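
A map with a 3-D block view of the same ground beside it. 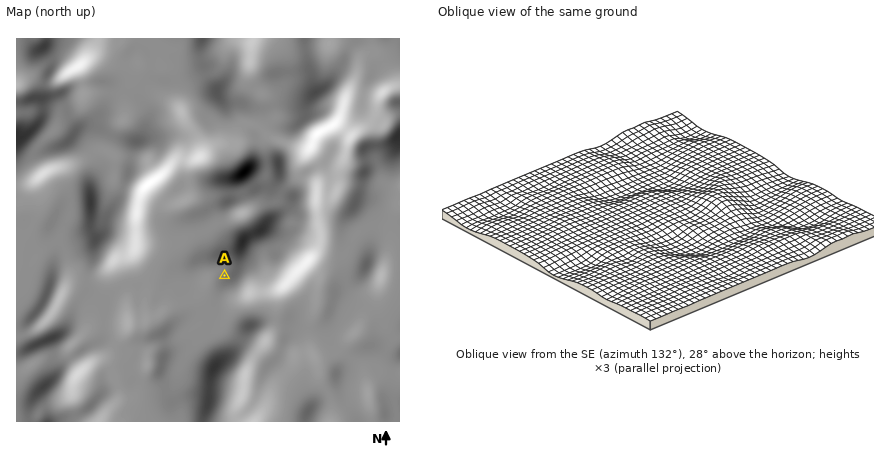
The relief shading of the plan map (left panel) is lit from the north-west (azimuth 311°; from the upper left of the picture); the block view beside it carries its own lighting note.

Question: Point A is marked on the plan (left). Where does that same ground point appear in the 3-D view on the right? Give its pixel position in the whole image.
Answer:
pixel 645 235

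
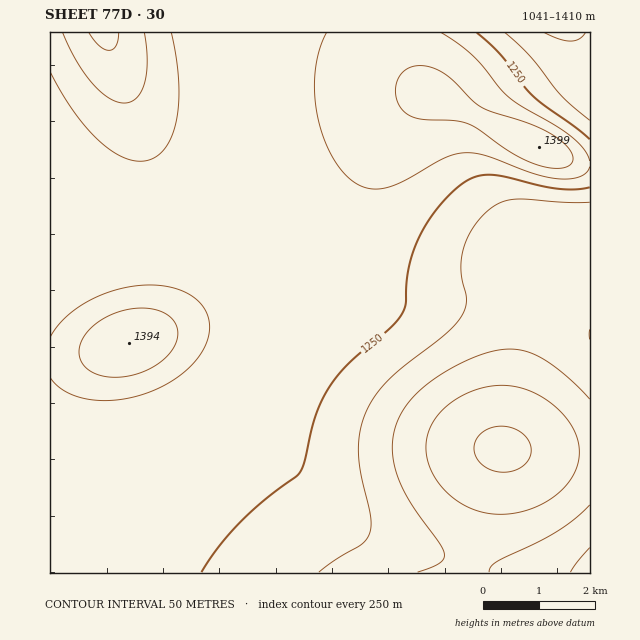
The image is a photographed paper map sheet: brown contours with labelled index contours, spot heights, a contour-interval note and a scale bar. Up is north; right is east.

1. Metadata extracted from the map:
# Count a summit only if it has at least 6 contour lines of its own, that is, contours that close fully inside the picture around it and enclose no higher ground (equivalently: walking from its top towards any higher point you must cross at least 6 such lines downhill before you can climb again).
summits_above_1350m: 0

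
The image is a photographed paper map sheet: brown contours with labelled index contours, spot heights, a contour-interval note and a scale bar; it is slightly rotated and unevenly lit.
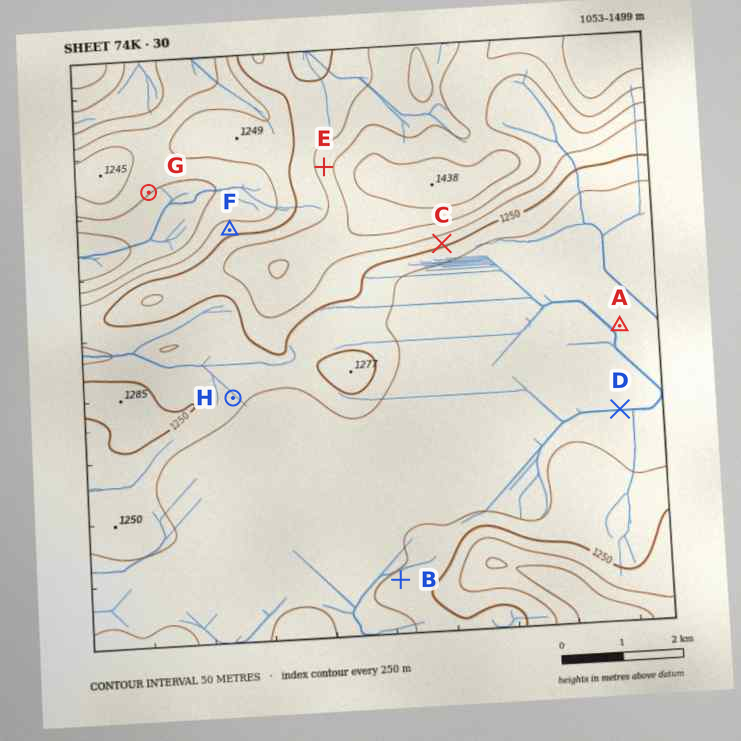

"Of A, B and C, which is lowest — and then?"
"A B C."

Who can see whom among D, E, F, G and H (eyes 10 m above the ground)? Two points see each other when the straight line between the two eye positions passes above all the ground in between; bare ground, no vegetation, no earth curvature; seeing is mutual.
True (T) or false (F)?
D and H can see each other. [F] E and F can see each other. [T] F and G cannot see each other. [F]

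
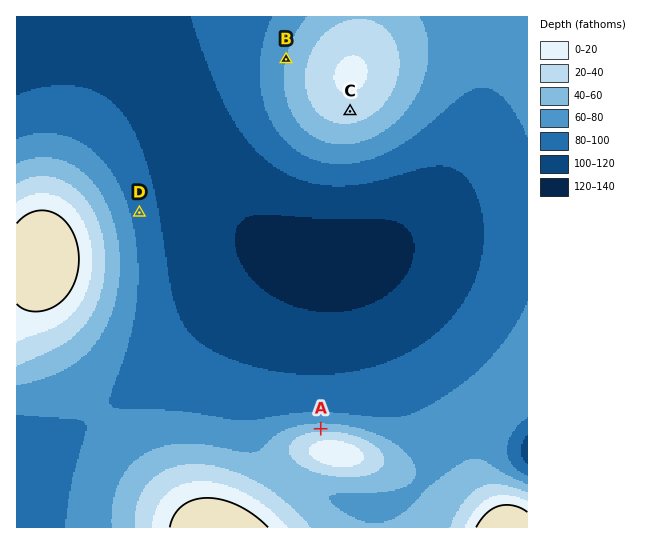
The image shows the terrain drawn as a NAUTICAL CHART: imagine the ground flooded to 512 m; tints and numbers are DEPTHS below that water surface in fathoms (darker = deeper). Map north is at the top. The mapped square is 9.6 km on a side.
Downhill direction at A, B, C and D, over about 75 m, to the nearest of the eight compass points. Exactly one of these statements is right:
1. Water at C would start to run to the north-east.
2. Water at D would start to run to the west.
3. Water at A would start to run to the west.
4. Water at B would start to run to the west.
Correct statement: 4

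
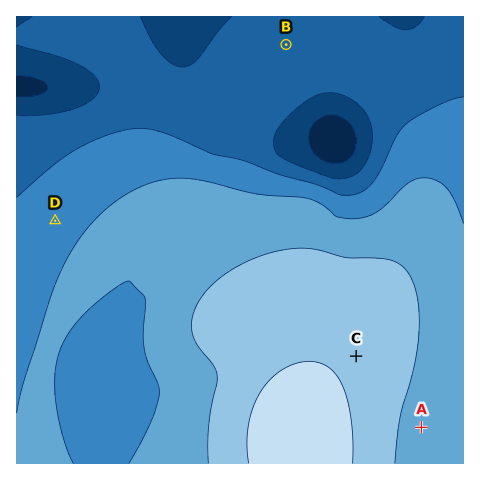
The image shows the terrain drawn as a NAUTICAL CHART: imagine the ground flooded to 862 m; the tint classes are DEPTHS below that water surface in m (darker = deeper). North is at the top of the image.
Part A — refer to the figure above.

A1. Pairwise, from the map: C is above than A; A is above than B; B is below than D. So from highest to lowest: C A D B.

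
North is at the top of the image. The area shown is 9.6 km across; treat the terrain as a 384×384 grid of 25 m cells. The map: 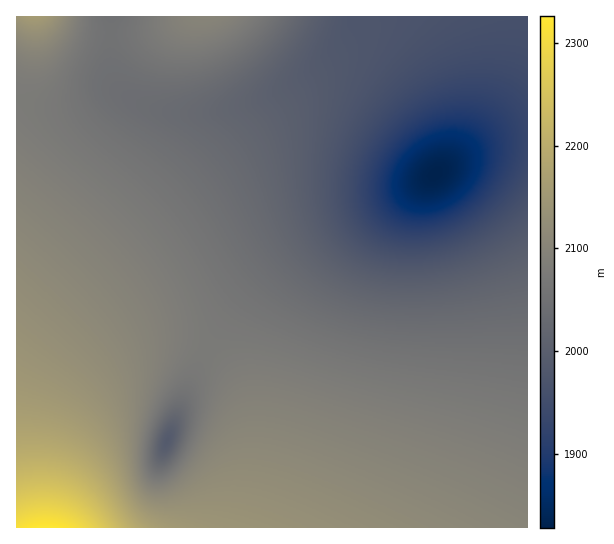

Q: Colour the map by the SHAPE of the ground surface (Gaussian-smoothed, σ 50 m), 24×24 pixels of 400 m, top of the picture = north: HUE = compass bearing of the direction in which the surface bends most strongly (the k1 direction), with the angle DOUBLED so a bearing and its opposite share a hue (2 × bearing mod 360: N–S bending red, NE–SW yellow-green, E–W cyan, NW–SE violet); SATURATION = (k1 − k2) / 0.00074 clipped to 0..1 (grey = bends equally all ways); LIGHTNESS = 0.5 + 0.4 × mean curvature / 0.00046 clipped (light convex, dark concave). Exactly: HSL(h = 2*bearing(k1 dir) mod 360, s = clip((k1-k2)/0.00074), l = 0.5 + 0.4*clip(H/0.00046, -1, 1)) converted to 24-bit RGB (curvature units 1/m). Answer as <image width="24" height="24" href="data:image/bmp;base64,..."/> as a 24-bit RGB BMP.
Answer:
<image width="24" height="24" href="data:image/bmp;base64,Qk32BgAAAAAAADYAAAAoAAAAGAAAABgAAAABABgAAAAAAMAGAAATCwAAEwsAAAAAAAAAAAAAiph4mpx5nJN4mYh2i4J3YWuIdFOam2WWjXSGhXuCgn6AgX+AgICAgICAgH+AgH+AgH+AgH+AgH+AgH+AgH+AgH+AgH+AgH+AhZVzlph0mY5zmoRwmIpvVpF/MDGhsl2dmHOAiHt/g35/gX+AgICAgICAgH+AgH+AgH+AgH+AgH+AgH+AgH+AgH+AgH+AgH+AgpFwkZNxlYpwmIBuo4hrgLVOAEJx1EGmrnFyjnx7hX9+goB/gICAgICAgH+AgH+AgH+AgH+AgH+AgH+AgH+AgH+AgH+AgH+AgIxxjY9xkIZwlH5vo4Bsz6pgADMzbw+Uyoxvl4R5h4F+goB/gYCAgICAgH+Af3+Af3+AgH+AgH+AgH+AgH+AgH+AgH+AgH+Af4hziYpzi4Ryjn1ymnpvx4Fpsxp6AC8zz8NknpB3iYR9g4J/gYGAgICAf3+Bf3+Bf3+Bf3+BgH+BgH+BgH+BgH+BgH+AgH+Af4V2hYZ2h4J2in11kXl0rHJvz1KZAUeCUrxGnZ51iol9g4N/gYGAgICBf4CBf3+Bf3+Bf3+BgH+BgH+BgH+BgH+BgH+BgH+Bf4N5g4R5hIF5hn55int4l3Z5q2uSPEWnS6GIgZZzh4p8g4R/gIGAf4GBf4CBf3+Cf3+Cf3+CgH+CgH+CgH+CgX+BgX+BgX+Bf4J8goJ8goB8g398hn17i3p9lHaJcmaXX4qTco54gIh7gIR+f4J/f4KBfoGCfoCCfn+Dfn6Df36DgH6DgX6CgX6CgX+CgX+BgIF+gYF9gYB9gn99g359hn1/iXuEf3aLb36KdImCe4Z7foR9foN/foKCfoKDfYCDfX+EfX2Ef32EgH6EgX6Egn6Dgn6Dgn6CgIB/gIB/gYB/gYB/gn9/g35/hX6CgXyFd32Gd4aEeoV+fIR+fYN/fYOBfYSEfIKFfH+FfH2GfnyGgX2Ggn2Fg32FhH6Eg36DgIB/gIB/gIB/gYB/gX9/gn9/gn+BgX6CfH6DeoODe4R/fIR9fIR+e4WAe4WEeoSGeoGHen2IfHqJgXuJhHyIhnyHhn2GhX2DgIB/gIB/gIB/gIB/gYB/gX9/gX+AgX+Bfn+BfYKBfIN/e4R9e4V8eoZ+eIeBd4iHdoWKdn6MeHeNgHiNhnmMiXuLiXyHh32EgICAgICAgICAgICAgICAgX9/gX+AgYCAf4CAfoGAfYJ+fIR8e4V6eId5dol7c4uBcYyLcIOOcXWQfnSRinaRj3iPjHqIiXuEgICAgICAgICAgICAgICAgICAgYCAgYCAgICAgIF/f4J+f4R8f4Z6fIh4dop0b4x0aY19Z46OaHiPdm2SjnGUlHSOkHeGjHqCgICAgICAgICAgICAgICAgICAgYCAgX+AgYB/gYB/goJ+goR9g4Z7g4h4gItzdY1sY41lW4hwW4KCZWeCi2uMlG+Ek3N+j3d7gICAgICAgICAgICAgICAgICAgYCAgX+AgX+AgYB/goB+hIJ9hoR8iYd5jIx0iY9teoxjXIJWS3JXU2phc2Zkimxpk3NukXl0gIB/gIB/f4B/f4CAf4CBgH+BgX+BgX+BgX+Agn+Ag39/hH9+hoB8iYF6jYJ2kINxj4RpgoJgWGxRRWJLUWtNeYFdjolnkIdwgH9+gIF+foF+foGAf4CBf3+BgH+BgX+Cgn+Bgn+Bg36AhH5+hn19iXx7jHt4kXd1k3BvjWpteGdvWG1qTXReVoJVdIxihY9sgX58goN7fYN7fIJ/fYGCfn+BgX1+gn58gn18gn6Bg36BhH6Ahn1/iHx+i3p9j3d+k3SAlXCHjmyQaWeHXn+FXYl2Y41qco1shX12hYd2eYd2eIR9f3d1gnVuhXpqhoJogoZne4VoeoRvg4N5hX2Bh3yBinuBjXmDkHeHlHWPjnKVem6Ta3aQaYuOa42Ab4x3i31uiZBudItwenpzfm90hW5uiHZtiYBtiYlsf4hpdIdnbIVlcINuhXt/iHyDinuEjHqIj3iOi3eRgHWRc3SQcoGOcouMdIqCl4JljZ5nbodrbnd9em+BiHKAjHR3jXx2jIV1hopzeolvbYdrZ4ZraoNyhXqDiHyEiXuHi3uLh3qMgnmMeniMd32Ld4SJeIiHqJFgkKtkZJN0YHqLaWaMh3KPknqMkn6GkICAjIiAg4p8dYl2boh3aIZ4aoR8hHqFh3yFh3yHhXyIgnuIfnuIe3yIe4CHe4OGvKxnjbtpWaaJT3iYWmCWfG6XkXyZmoGZmISTlIaNjYeHgYmFd4mEboiEaIaEbYKEhX2DhX2EhH2Fgn2GgH2FfX2FfX+FfIGE"/>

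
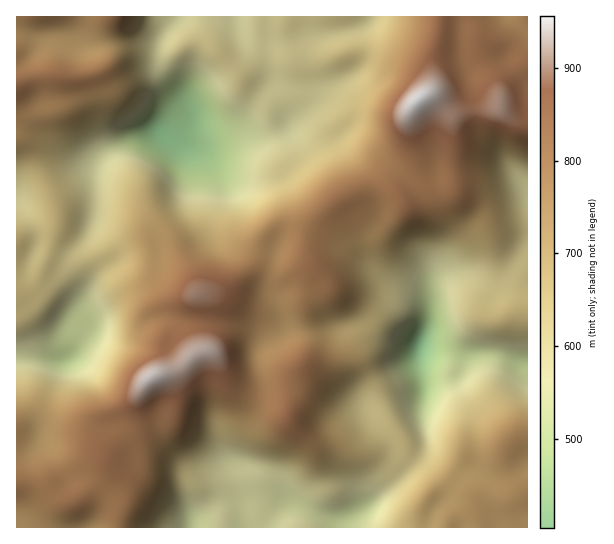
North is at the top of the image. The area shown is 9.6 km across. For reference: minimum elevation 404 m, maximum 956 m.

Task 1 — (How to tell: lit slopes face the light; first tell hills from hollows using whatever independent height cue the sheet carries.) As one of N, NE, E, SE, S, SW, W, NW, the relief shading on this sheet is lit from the NW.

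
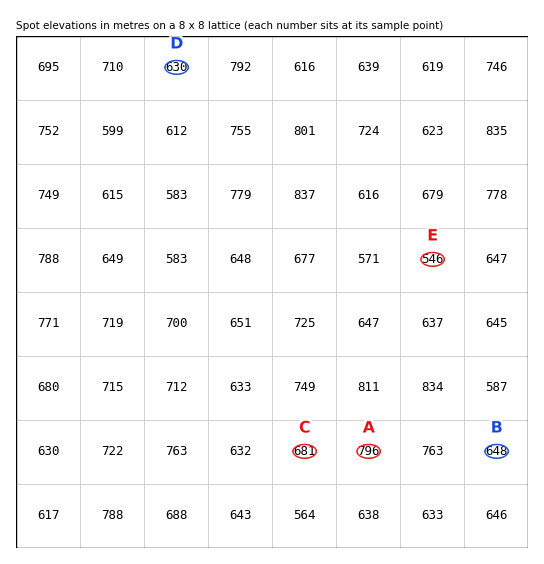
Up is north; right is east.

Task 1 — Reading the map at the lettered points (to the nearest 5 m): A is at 795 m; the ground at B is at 650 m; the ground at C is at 680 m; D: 630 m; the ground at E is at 545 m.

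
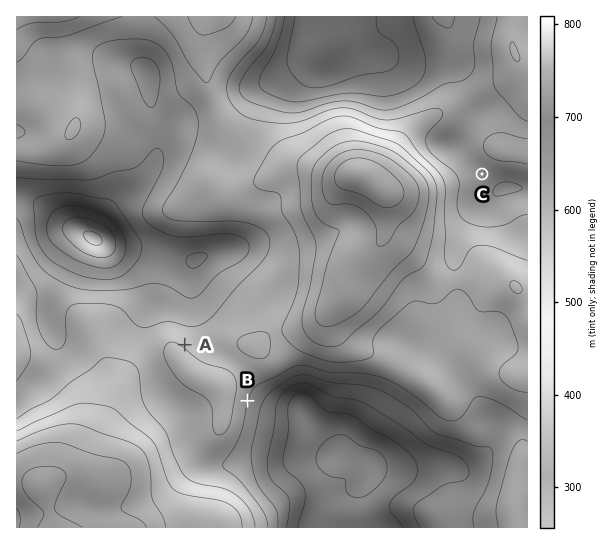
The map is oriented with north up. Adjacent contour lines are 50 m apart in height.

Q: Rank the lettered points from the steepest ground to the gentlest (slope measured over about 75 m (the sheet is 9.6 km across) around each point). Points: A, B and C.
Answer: B A C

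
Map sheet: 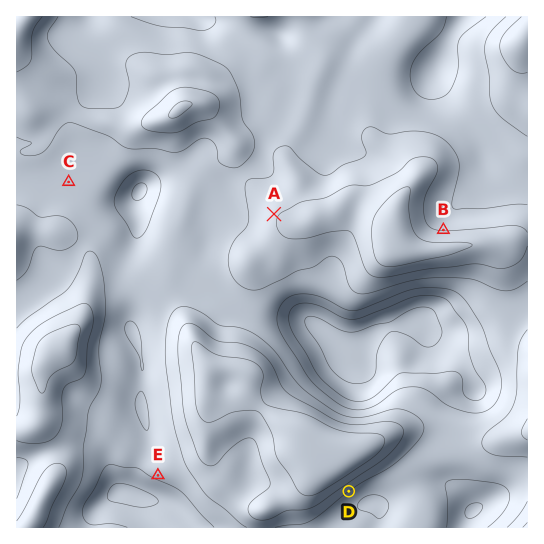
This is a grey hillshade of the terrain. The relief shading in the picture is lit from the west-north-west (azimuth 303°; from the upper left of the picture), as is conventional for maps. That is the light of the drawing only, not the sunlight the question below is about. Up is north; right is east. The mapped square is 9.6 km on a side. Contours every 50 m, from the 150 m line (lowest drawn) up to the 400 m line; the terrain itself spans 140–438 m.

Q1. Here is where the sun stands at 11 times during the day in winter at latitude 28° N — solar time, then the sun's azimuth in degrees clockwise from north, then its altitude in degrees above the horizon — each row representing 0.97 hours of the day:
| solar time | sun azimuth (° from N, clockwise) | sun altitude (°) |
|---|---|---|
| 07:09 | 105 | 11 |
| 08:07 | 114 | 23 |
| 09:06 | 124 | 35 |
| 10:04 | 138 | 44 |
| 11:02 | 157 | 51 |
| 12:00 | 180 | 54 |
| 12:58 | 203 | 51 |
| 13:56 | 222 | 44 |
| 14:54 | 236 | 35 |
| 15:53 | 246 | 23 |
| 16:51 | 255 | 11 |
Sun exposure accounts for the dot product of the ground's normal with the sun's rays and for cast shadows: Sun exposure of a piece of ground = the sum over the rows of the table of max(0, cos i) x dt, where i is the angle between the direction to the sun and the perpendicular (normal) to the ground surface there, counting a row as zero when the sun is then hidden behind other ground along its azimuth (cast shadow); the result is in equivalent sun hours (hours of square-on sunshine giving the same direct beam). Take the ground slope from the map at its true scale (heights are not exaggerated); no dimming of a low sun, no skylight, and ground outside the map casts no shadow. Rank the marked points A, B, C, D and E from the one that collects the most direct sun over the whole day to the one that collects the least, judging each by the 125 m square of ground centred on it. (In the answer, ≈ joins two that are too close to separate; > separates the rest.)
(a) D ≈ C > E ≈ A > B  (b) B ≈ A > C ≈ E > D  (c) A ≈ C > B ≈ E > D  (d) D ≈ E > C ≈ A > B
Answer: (d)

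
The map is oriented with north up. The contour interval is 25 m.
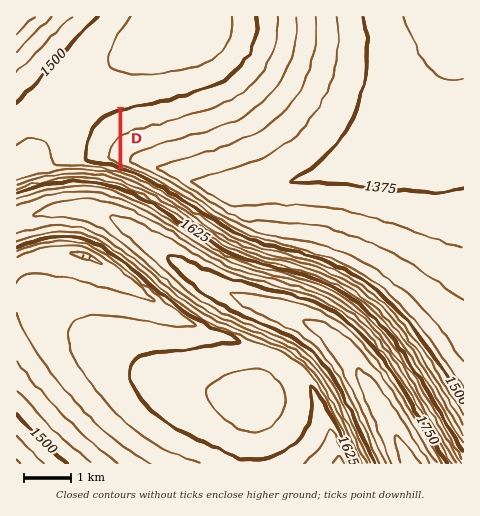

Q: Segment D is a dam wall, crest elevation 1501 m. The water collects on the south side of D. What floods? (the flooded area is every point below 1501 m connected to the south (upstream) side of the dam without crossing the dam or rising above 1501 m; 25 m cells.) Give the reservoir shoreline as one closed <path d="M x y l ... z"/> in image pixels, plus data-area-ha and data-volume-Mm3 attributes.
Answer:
<path d="M118 109l-15 6-10 10-5 9-3 13-1 14 21 3 11 4 3-1-1-58z" data-area-ha="69" data-volume-Mm3="8.71"/>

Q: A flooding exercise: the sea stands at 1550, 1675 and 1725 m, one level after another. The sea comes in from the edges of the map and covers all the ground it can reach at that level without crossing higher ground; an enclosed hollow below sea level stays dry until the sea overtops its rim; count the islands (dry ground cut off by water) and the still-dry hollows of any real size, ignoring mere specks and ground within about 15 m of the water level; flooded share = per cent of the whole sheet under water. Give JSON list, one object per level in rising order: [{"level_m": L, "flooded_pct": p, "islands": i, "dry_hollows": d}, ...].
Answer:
[{"level_m": 1550, "flooded_pct": 54, "islands": 0, "dry_hollows": 0}, {"level_m": 1675, "flooded_pct": 85, "islands": 0, "dry_hollows": 0}, {"level_m": 1725, "flooded_pct": 91, "islands": 0, "dry_hollows": 0}]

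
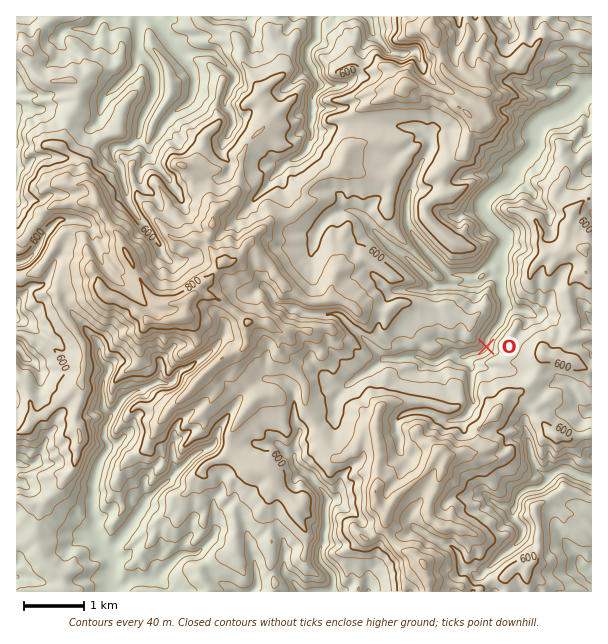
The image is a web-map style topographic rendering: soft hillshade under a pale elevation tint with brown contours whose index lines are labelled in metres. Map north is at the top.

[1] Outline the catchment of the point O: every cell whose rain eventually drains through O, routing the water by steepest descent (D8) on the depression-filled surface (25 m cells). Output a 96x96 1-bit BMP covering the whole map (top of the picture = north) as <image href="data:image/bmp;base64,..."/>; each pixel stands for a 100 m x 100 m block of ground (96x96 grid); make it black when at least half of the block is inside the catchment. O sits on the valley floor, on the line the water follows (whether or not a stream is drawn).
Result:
<image width="96" height="96" href="data:image/bmp;base64,Qk2+BAAAAAAAAD4AAAAoAAAAYAAAAGAAAAABAAEAAAAAAIAEAAATCwAAEwsAAAIAAAAAAAAA////AAAAAAAAAAAAAAAAAAAAAAAAAAAAAAAAAAAAAAAAAAAAAAAAAAAAAAAAAAAAAAAAAAAAAAAAAAAAAAAAAAAAAAAAAAAAAAAAAAAAAAAAAAAAAAAAAAAAAAAAAAAAAAAAAAAAAAAAAAAAAAAAAAAAAAAAAAAAAAAAAAAAAAAAAAAAAAAAAAAAAAAAAAAAAAAAAAAAAAAAAAAAAAAAAAAAAAAAAAAAAAAABAAAAAAAAAAAAAAADgAAAAAAAAAAAAAADgAAAAAAAAAAAAAADwAAAAAAAAAAAAAAD4AAAAAAAAAAAAAAD+AAAAAAAAAAAAAAD/AAAAAAAAAAAAAAD/gAAAAAAAAAAAAAD/gAAAAAAAAAAAAGB/wAAAAAAAAAAAAPD//4AAAAAAAAAAAfj//4AAAAAAAAAAAfj//4AAAAAAAAAAA/z//4AAAAAAAAAAA////4AAAAAAAAAAA////+AAAAAAAAAAB/////AAAAAAAAAAD/////AAAAAAAAAAD/////gAAAAAAAAAD/////wAAAAAAAAAD/////8AAAAAAAAAD//////AAAAAAAAAD//////gAAAAAAAAH//////gAAAAAAAAP//////gAAAAAAAAf/////8AAAAAAAAA//////4AAAAAAAAA//////wAAAAAAAAA/////4AAAAAAAAAA/////wAAAAAAAAAA/////wAAAAAAAAAD/////wAAAAAAAAA//////gAAAAAAAAB/////+AAAAAAAAAH///AfgAAAAAAAAAP/+cAAAAAAAAAAAB//4AAAAAAAAAAAAD//wAAAAAAAAAAAAB//AAAAAAAAAAAAAAf/AAAAAAAAAAAAAAf+AAAAAAAAAAAAAAP8AAAAAAAAAAAAAAB4AAAAAAAAAAAAAAAwAAAAAAAAAAAAAAAwAAAAAAAAAAAAAAAAAAAAAAAAAAAAAAAAAAAAAAAAAAAAAAAAAAAAAAAAAAAAAAAAAAAAAAAAAAAAAAAAAAAAAAAAAAAAAAAAAAAAAAAAAAAAAAAAAAAAAAAAAAAAAAAAAAAAAAAAAAAAAAAAAAAAAAAAAAAAAAAAAAAAAAAAAAAAAAAAAAAAAAAAAAAAAAAAAAAAAAAAAAAAAAAAAAAAAAAAAAAAAAAAAAAAAAAAAAAAAAAAAAAAAAAAAAAAAAAAAAAAAAAAAAAAAAAAAAAAAAAAAAAAAAAAAAAAAAAAAAAAAAAAAAAAAAAAAAAAAAAAAAAAAAAAAAAAAAAAAAAAAAAAAAAAAAAAAAAAAAAAAAAAAAAAAAAAAAAAAAAAAAAAAAAAAAAAAAAAAAAAAAAAAAAAAAAAAAAAAAAAAAAAAAAAAAAAAAAAAAAAAAAAAAAAAAAAAAAAAAAAAAAAAAAAAAAAAAAAAAAAAAAAAAAAAAAAAAAAAAAAAAAAAAAAAAAAAAAAAAAAAAAAAAAAAAAAAAAAAAAAAAAAAAAAAAAAAAAAAAAAAAAAAAAAAAAAAAAAAAAAAAAAAAAAAAAAAAAAAAAAAAAAAAAAAAAAAAAAA="/>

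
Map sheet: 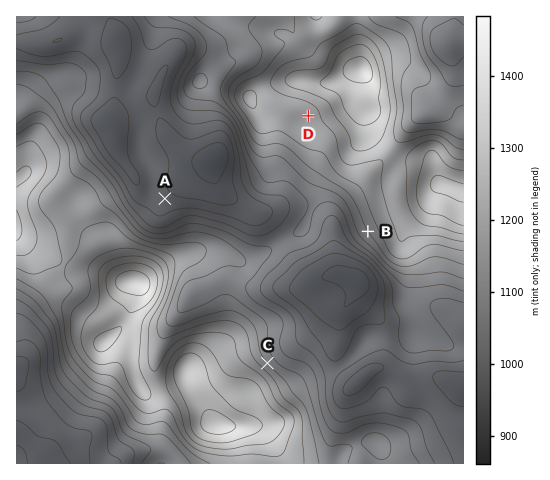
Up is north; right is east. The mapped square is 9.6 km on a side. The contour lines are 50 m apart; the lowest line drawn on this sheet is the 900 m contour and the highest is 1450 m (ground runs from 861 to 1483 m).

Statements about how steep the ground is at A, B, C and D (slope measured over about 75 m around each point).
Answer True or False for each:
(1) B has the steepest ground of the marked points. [False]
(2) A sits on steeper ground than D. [True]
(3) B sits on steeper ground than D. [True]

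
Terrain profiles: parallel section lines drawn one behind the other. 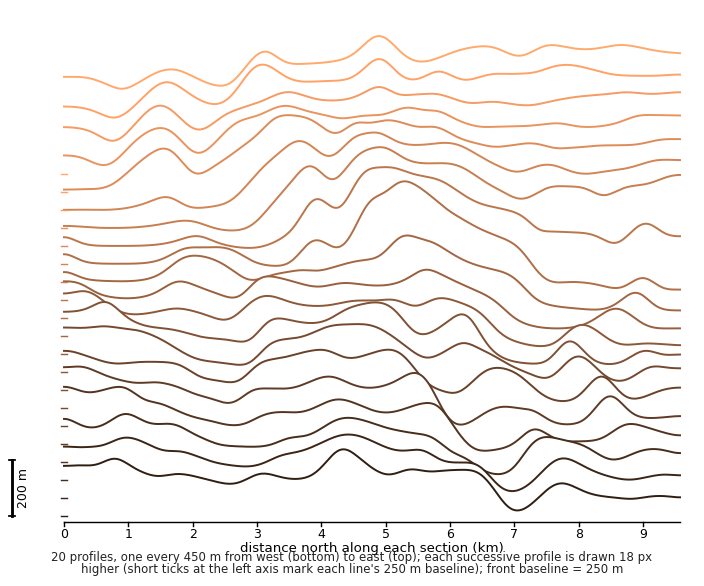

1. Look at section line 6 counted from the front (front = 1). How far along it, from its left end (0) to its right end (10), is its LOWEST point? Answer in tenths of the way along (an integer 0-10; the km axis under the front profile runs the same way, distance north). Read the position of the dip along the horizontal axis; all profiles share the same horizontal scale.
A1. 8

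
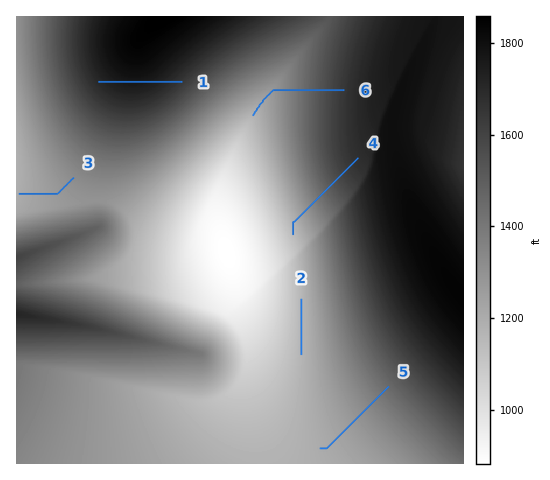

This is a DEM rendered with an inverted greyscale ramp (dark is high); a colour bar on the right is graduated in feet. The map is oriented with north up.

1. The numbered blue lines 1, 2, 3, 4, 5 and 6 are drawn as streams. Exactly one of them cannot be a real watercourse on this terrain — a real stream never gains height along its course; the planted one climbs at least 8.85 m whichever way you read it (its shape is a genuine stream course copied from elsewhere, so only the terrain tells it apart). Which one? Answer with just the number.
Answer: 1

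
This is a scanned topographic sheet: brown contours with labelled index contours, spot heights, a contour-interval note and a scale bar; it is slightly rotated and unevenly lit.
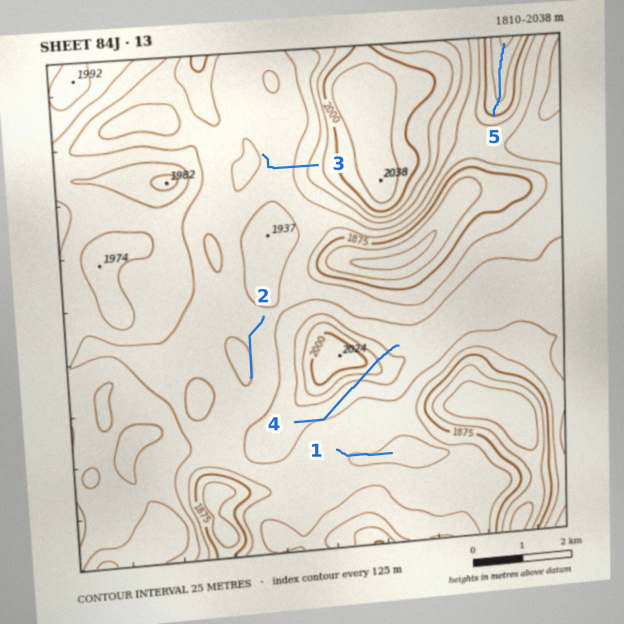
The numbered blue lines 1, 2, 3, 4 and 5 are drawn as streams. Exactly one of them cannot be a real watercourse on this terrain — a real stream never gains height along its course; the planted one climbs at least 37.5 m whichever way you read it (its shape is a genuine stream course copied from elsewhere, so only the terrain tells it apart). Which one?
4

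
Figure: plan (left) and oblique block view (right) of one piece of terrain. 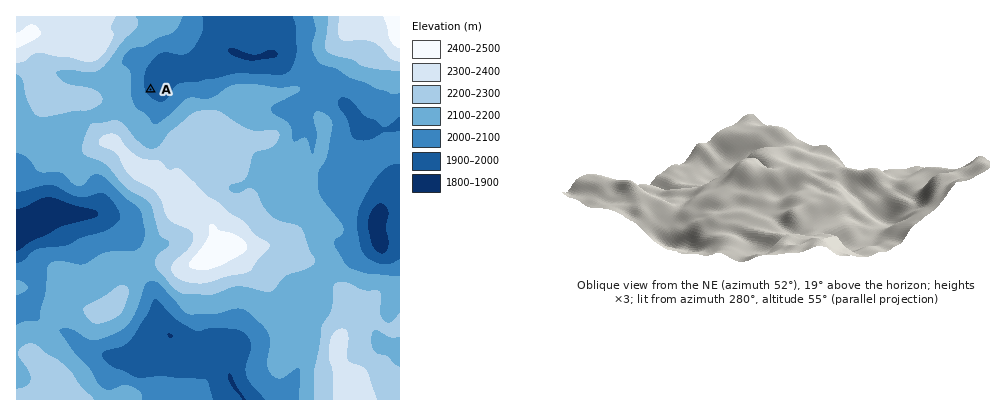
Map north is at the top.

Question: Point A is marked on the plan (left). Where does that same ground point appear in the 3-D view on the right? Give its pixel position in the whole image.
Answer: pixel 884 218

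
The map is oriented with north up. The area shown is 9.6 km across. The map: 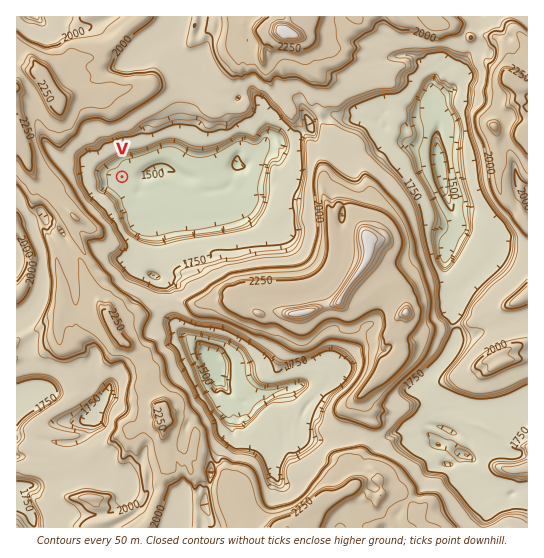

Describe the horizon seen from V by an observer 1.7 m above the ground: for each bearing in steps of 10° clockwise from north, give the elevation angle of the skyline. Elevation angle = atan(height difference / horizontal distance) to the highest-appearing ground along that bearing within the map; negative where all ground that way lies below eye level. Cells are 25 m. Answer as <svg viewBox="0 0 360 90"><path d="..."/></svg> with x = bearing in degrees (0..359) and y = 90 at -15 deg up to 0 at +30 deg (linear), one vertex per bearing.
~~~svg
<svg viewBox="0 0 360 90"><path d="M0 13l10 3 10 8 10 5 10 6 10-1 10 8 10 5 10 1 10-5 10-4 10-1 10 0 10-5 10-1 10 5 10 5 10-4 10-7 10-10 10-11 10-7 10-1 10-1 10 0 10 2 10 2 10 4 10 6 10 2 10-1 10-3 10 1 10 0 10-2 10-3"/></svg>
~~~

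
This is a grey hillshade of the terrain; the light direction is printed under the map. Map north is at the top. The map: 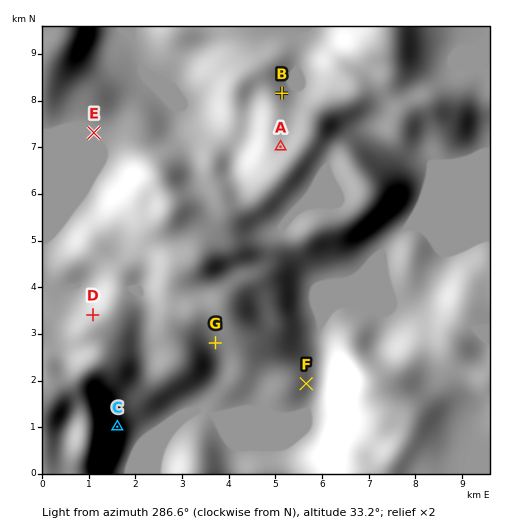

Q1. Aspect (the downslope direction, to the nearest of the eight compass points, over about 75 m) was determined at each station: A NW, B NE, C E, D NW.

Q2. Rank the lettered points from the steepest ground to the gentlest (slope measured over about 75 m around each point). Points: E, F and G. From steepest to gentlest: G F E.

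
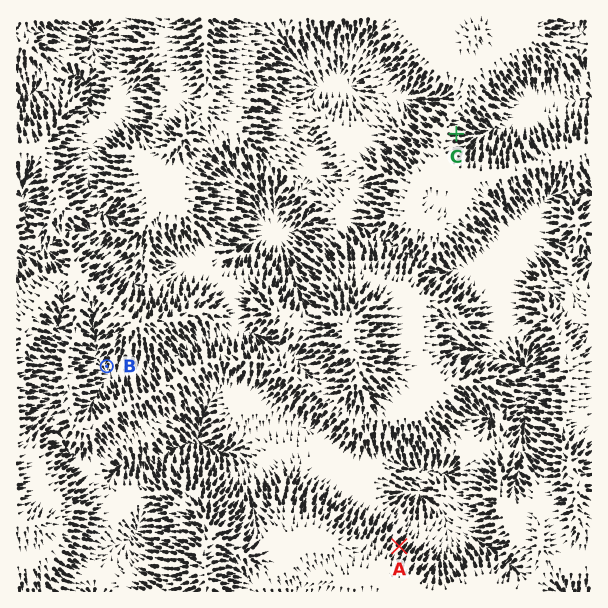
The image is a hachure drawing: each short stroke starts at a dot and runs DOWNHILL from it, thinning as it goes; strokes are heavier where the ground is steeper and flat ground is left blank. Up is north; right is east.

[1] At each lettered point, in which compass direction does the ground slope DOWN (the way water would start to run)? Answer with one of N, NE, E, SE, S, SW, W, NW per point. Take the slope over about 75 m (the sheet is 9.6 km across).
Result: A NE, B S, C E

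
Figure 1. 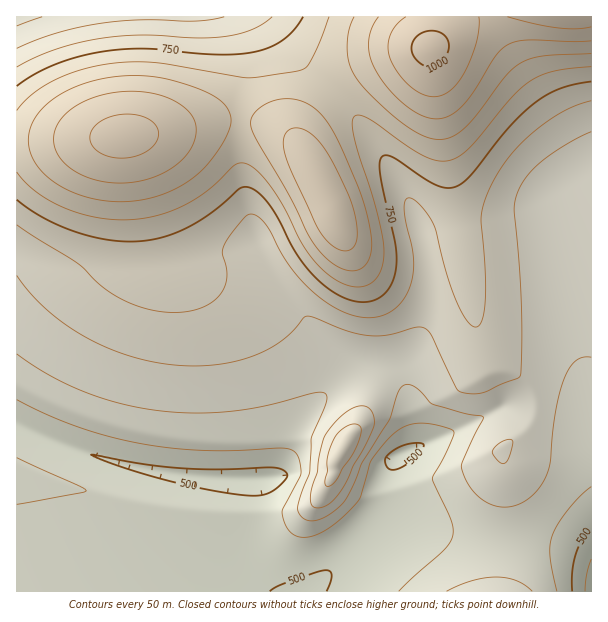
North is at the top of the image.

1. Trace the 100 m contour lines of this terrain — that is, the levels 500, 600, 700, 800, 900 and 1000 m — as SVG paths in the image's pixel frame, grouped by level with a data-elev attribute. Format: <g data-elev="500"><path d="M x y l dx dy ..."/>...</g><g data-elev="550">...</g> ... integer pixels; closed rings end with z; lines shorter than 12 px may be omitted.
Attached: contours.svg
<g data-elev="500"><path d="M270 591l13-7 43-14 4 2 2 3-2 7-3 9"/><path d="M572 591l0-19 3-17 7-15 9-14"/><path d="M245 495l-38-5-42-10-44-13-30-12 46 8 33 4 45 2 57-2 9 2 6 4 0 3-2 4-15 12-10 3z"/><path d="M392 470l-5-3-2-6 1-3 4-5 17-9 10-1 7 1-3 6-11 12-11 6z"/></g><g data-elev="600"><path d="M532 591l-7-6-9-4-19-4-24 3-26 11"/><path d="M17 354l31 21 35 16 36 12 39 8 36 2 37-2 36-6 47-12 11 0 2 5-1 6-15 34-1 35-8 19-4 15 0 5 4 5 4 3 6 1 8-2 9-4 10-8 7-7 8-17 8-21 28-43 9-29 3-4 5-2 4 1 6 4 15 15 32 9 19 4-21 47 0 4 3 11 11 15 15 10 16 3 17-5 14-13 10-18 2-10 6-51 4-20 6-15 4-8 6-7 8-3 7 0"/><path d="M42 17l-25 9"/></g><g data-elev="700"><path d="M327 486l5-1 4-5 19-30 6-18 0-4-3-3-5-1-8 3-7 6-4 7-7 19 0 12-2 11z"/><path d="M17 225l60 38 24 22 19 13 29 11 15 3 15 0 12-1 12-4 10-5 7-8 5-9 2-9-1-9-4-13 2-8 7-12 14-17 4-3 5 0 6 4 6 6 23 42 13 15 12 12 15 11 15 8 15 5 13 1 12-3 12-7 9-11 5-12 3-13 0-15-8-38-1-12 2-7 4-2 10 7 13 17 3 9 11 45 9 25 12 21 5 4 4 1 3-3 3-7 2-21 0-29-4-51 3-15 8-18 18-28 24-24 29-20 13-6 15-4"/><path d="M272 17l-10 7-11 6-27 7-27 1-60-3-24 2-24 3-39 11-33 16"/></g><g data-elev="800"><path d="M17 172l9 11 10 9 27 15 32 10 33 3 27-4 27-10 27-16 25-25 6-2 6 1 12 8 14 16 13 21 18 36 15 20 12 11 12 7 11 4 10-1 9-4 8-9 3-12 1-13-8-41-22-69-2-15 2-7 6-1 9 4 39 28 17 9 13 5 11 0 10-5 11-8 40-49 20-18 11-6 13-4 37-4"/><path d="M329 17l-17 41-5 8-7 4-52 8-92-15-24-1-24 2-30 7-25 10-21 14-15 15"/></g><g data-elev="900"><path d="M343 251l5 0 5-3 4-11-1-19-8-24-16-34-14-19-13-11-8-2-6 1-6 5-2 9 2 12 6 15 29 61 12 14z"/><path d="M104 182l19 1 20-3 18-6 16-10 12-12 6-14 1-13-6-12-11-9-12-7-15-4-18-2-18 1-18 4-16 6-13 9-9 9-5 11-1 10 2 11 8 10 11 9 14 7z"/><path d="M378 17l-6 12-3 13 1 15 6 14 12 18 16 15 15 10 15 5 13-2 14-10 13-16 22-35 5-7 8-5 9-3 10-1 44 2 19-1"/></g><g data-elev="1000"><path d="M426 66l6 1 6-2 5-5 5-7 1-8-2-6-3-4-6-3-7-1-8 1-6 4-4 6-1 8 1 6 6 6z"/></g>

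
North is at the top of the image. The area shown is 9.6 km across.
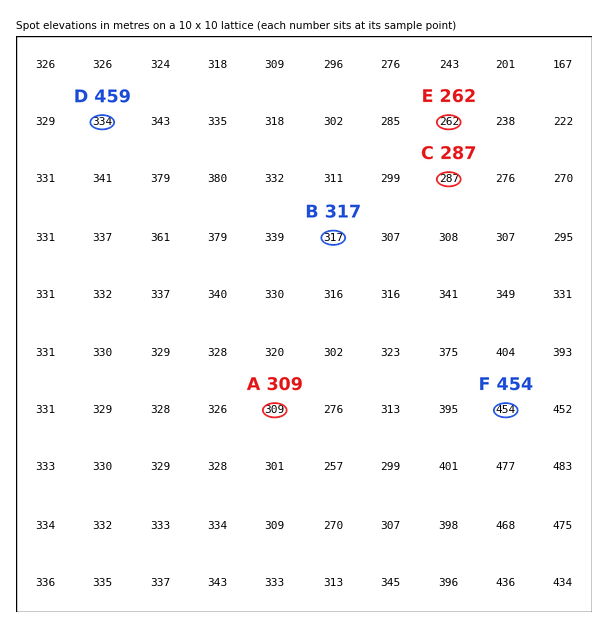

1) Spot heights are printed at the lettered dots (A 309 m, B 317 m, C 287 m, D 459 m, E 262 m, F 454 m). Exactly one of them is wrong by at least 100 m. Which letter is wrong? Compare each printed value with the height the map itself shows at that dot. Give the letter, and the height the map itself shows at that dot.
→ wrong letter D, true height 334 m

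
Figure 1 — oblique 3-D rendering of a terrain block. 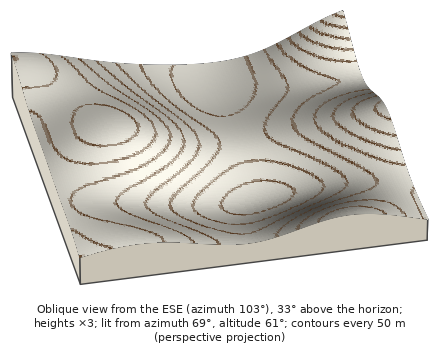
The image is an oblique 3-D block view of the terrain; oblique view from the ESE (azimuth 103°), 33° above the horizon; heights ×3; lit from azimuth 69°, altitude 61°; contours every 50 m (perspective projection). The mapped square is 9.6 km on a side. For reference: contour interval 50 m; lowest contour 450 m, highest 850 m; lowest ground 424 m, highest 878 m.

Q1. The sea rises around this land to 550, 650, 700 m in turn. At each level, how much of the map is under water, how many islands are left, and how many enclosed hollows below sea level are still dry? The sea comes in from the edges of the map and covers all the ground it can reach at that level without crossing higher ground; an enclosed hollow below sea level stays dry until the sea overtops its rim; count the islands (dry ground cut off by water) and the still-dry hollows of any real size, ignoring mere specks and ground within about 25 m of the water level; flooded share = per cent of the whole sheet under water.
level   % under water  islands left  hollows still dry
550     30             0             0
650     59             0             0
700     72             0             0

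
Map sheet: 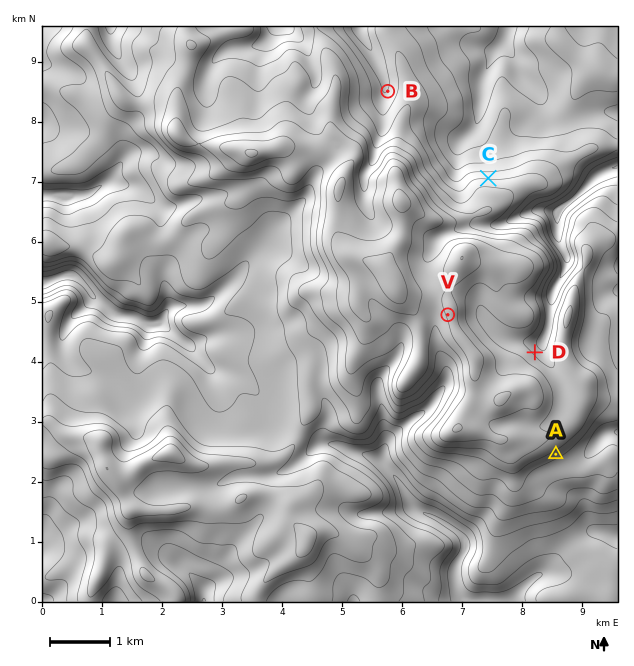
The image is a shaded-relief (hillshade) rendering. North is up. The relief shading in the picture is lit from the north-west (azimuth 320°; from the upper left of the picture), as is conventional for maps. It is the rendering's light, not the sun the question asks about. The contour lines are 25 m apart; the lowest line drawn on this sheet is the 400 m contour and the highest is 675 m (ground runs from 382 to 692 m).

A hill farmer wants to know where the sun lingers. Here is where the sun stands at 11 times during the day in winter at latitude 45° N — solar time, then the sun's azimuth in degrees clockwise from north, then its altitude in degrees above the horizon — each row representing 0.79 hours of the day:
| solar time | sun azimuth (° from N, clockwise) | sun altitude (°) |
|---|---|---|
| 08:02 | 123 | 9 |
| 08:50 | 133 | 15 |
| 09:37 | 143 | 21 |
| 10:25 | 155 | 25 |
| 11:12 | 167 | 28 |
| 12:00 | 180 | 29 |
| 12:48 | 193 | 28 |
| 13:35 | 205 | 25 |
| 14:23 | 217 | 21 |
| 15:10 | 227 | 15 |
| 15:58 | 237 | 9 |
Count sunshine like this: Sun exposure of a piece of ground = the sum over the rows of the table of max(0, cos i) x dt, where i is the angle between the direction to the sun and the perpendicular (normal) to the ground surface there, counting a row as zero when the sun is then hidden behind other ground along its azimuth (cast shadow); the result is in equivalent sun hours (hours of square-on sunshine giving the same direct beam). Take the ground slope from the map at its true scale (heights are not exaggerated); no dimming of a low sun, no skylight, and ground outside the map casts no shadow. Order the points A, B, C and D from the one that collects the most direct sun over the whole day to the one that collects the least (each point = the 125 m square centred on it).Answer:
A > B > D > C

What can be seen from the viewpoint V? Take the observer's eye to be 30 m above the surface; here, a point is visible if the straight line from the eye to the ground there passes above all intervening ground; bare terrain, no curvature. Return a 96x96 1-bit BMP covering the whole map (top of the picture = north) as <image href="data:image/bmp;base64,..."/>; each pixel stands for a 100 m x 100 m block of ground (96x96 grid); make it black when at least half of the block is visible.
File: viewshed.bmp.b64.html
<image width="96" height="96" href="data:image/bmp;base64,Qk2+BAAAAAAAAD4AAAAoAAAAYAAAAGAAAAABAAEAAAAAAIAEAAATCwAAEwsAAAIAAAAAAAAA////AAAAAAAAAAOAAA4A8AAAAAAAAAcAAA4AcAAAAAAAAA8AAAwAcAAAAAAAAD4AAAAAcAAAAAAAAHAAAAAA8AAAAAAAAOAAAAAB8AAAAAAAAMAAAAAB+AAAAAAAAAAAAAYH+AAAAAAAAAAAAA4P8AAAAAAAAAAAAg4f8AAAAAAAAAAADx5/8AAAAAAAAAAADx//8AAAAAAAAAAAEH//4AAAAAAAAAAAMHx/4AAAAAAAAAAAcPgAwAAAAAAAA//4cPgAAAAAAAAAA//+cfgAQAAAAAAAA/////wDwAAAAAAAAAP///wBgAAAAAAAAAB///4AAAAAAAAAAAAf//4AAAAAAAAAEAAfP/4AAAAAAAAAOAD///4AAAAAAAAAPAH///4AAAAAAAAAPAf///wAAAAAAAAAfAf///AAAAAAAAAAPA////AAAAAAAAAAfg//wGAAB8AYAAAf/g/4AAAAA/jgAAB//g/gAAAAA//AAAD//g/AAAAAAf/AAAD//g/AAAAIAP/AAAB//4+AAAAMAH+gAEB//48AAAAMAH+4AOB//84AAAAMAD88AOB//wwAAAAMAD8PgeD/8AAAAAAcCD8Hw+D/AAAAAAAeDH8H5+BgAAAAAAAeD+cH/8AAAAAAAAAfB+MP/wAAAAAAAAAPg+OP/wAAAAAAAAAPw+P/3gAAAAAAAAAHw+f/jgAAAAAAAAAH4///jgAAAAAAAAAD4///hgAAAAAAAAAD4///gwAAAAAAAAAD4///gwAAAAAAAAAH//3/gwAAAAAAAAAHn/3/gwAAAAAAAAAOH///AQAAAAAAAAAAH//+AYAAAAAAAAAAH///AYAAAAAAAAAAH///gYAAAAAAAAAAP///gIAAAAAAAAAAP///gEAAAAAAAAAAP///gAAAAAAAAAAAP4//AAAAAAAAAAAAP4YAAAAAAAAAAAAAP4AAAAAAAAAAAAAAH4AAAAAAAAAAAAAAD4AAAAAAAAAAAAAAD4AAAAAAAAAAAAAAD8AAAAAAAAAAAAAAH+AAAAAAAAAAAAAAP4AAAAAAAAAAAAAAPgAAAAAAAAAAAAAAHgAAAAAAAAAAAAAAAAAAAAAAAAAAAAAAAAAAAAAAAAAAAAAAAAAAAAAAAAAAAAAAAAAAAAAAAAAAAAAAAAAAAAAAAAAAAAAAAAAAAAAAAAAAAAAAAAAAAAAAAAAAAAAAAAAAAAAAAAAAAAAAAAAAAAAAAAAAAAAAAAAAAAAAAAAAAAAAAAAAAAAAAAAAAAAAAAAAAAAAAAAAAAAAAAAAAAAAAAAAAAAAAAAAAAAAAAAAAAAAAAAAAAAAAAAAAAAAAAAAAAAAAAAAAAAAAAAAAAAAAAAAAAAAAAAAAAAAAAAAAAAAAAAAAAAAAAAAAAAAAAAAAAAAAAAAAAAAAAAAAAAAAAAAAAAAAAAAAAAAAAAAAAAAAAAAAAAAAAAAAAAAAAAAAAAAAAAAAAAAAAAAAAAAAAAAAAAAAAAAAAAAAAAAAAAAAAAAAAAAAAAAAAAAAAAAAAAAAAAAAAAAAAAAAAA="/>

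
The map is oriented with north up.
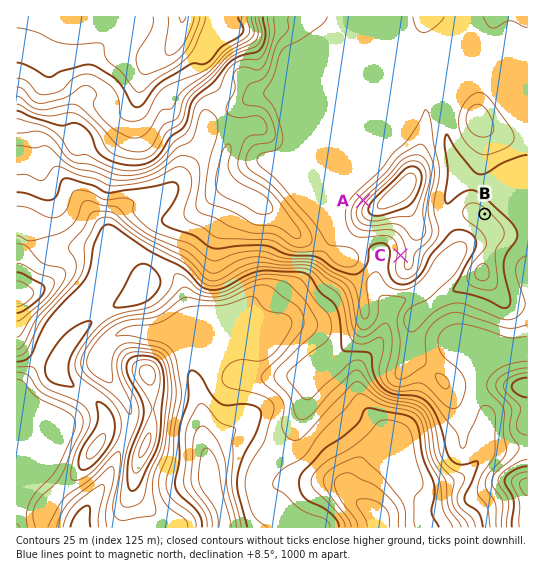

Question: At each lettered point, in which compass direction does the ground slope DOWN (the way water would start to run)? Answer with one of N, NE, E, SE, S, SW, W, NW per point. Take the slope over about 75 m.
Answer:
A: NW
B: NE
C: W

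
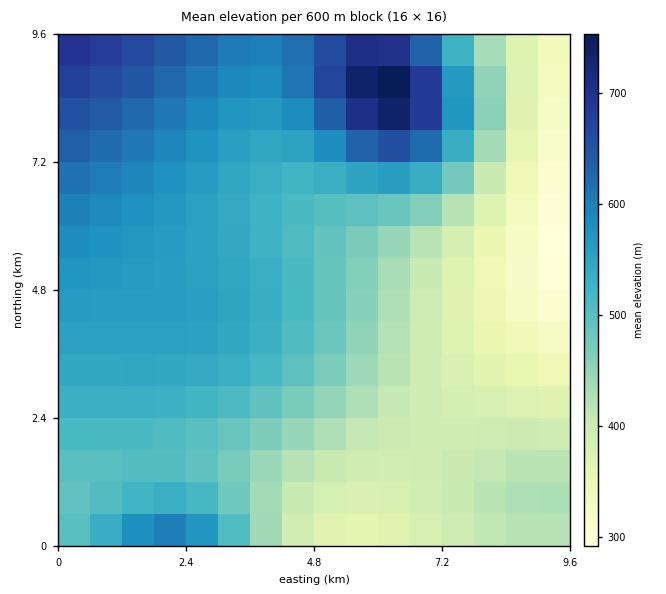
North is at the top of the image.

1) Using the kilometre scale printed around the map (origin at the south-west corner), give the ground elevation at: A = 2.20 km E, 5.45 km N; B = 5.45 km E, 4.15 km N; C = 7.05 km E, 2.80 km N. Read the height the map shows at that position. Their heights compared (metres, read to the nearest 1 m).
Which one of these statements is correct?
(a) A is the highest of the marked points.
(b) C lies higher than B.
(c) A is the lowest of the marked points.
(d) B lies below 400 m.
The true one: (a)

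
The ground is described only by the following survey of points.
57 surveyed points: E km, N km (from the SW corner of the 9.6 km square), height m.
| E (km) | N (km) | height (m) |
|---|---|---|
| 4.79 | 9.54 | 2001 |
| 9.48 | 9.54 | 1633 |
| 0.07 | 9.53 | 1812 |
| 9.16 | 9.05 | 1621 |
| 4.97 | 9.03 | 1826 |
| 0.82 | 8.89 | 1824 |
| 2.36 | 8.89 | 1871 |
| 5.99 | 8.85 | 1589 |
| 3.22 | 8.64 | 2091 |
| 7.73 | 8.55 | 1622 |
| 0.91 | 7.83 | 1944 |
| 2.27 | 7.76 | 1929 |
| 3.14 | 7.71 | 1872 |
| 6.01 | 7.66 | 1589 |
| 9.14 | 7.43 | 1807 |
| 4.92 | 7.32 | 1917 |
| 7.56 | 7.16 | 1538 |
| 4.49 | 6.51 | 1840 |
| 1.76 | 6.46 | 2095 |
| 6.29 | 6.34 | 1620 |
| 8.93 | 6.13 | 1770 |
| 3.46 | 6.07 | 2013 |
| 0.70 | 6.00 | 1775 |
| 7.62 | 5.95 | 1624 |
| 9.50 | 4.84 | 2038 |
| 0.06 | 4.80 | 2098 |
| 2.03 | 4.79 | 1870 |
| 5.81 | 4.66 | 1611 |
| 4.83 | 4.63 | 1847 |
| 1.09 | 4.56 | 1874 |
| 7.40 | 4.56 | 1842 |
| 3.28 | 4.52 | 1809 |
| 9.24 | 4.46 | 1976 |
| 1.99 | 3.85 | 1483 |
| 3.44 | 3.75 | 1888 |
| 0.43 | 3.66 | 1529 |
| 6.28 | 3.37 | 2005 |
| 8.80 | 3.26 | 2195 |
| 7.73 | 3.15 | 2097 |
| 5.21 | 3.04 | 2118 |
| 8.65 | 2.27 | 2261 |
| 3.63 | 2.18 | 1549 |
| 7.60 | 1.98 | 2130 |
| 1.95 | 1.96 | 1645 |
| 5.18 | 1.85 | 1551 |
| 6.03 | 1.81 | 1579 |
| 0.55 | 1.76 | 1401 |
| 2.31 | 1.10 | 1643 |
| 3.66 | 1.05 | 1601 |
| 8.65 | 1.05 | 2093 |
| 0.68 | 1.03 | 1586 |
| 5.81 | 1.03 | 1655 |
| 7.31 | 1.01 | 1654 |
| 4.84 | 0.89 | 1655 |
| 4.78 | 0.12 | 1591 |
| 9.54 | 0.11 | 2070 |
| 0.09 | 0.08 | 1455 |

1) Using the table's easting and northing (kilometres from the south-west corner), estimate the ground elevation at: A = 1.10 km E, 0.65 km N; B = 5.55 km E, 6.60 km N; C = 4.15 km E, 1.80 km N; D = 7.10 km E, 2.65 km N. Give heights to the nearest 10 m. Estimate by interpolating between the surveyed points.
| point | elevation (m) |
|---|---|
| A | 1540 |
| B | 1680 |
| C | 1630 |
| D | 2130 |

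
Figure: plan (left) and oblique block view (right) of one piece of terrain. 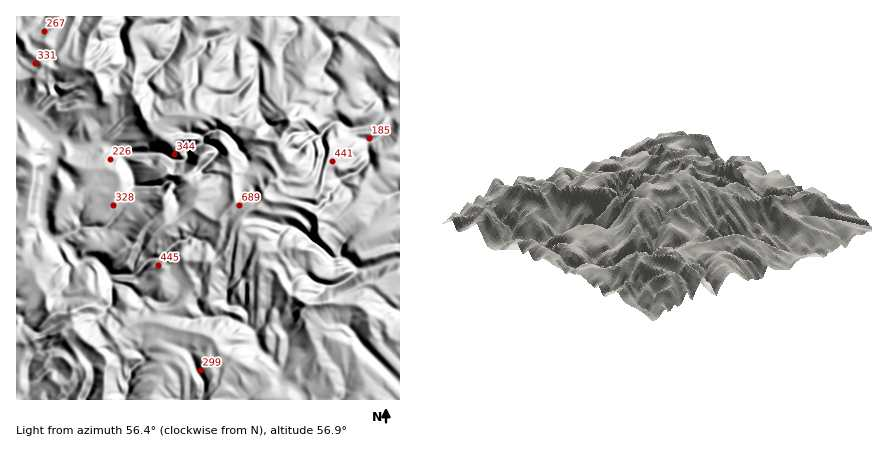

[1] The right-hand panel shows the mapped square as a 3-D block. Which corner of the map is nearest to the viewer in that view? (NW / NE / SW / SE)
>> SW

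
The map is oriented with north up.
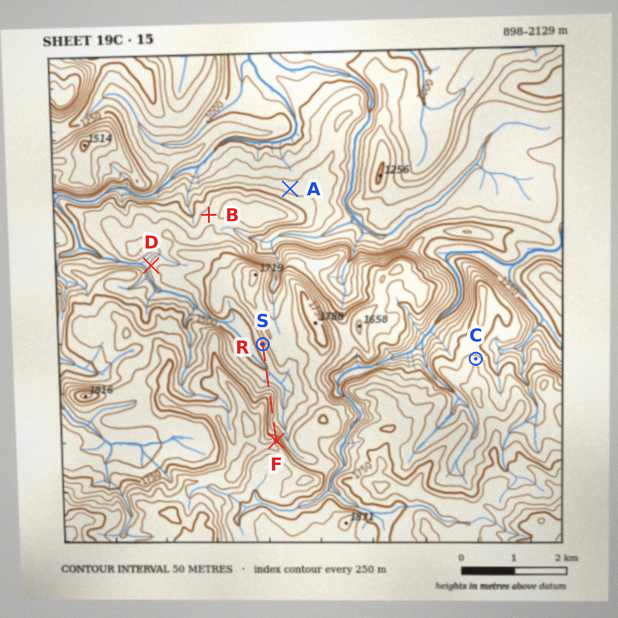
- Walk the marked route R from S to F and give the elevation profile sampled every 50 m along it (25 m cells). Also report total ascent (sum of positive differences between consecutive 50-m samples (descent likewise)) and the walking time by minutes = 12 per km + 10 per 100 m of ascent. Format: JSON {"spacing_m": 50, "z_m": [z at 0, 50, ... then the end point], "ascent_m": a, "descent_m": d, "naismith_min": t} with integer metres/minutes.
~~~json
{"spacing_m": 50, "z_m": [1540, 1531, 1523, 1517, 1513, 1510, 1507, 1503, 1500, 1499, 1500, 1503, 1509, 1517, 1529, 1549, 1577, 1610, 1646, 1680, 1705, 1718, 1716, 1706, 1693, 1684, 1679, 1675, 1666, 1654, 1642, 1639, 1647, 1663, 1682, 1706, 1735, 1767, 1796, 1815], "ascent_m": 395, "descent_m": 120, "naismith_min": 63}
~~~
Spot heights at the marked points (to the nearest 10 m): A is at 1180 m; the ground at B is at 1320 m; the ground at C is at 1570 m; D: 1360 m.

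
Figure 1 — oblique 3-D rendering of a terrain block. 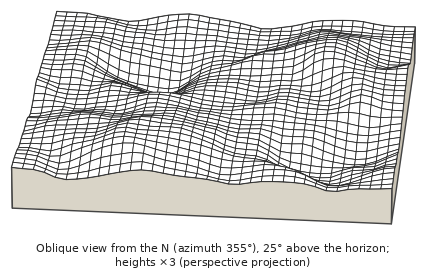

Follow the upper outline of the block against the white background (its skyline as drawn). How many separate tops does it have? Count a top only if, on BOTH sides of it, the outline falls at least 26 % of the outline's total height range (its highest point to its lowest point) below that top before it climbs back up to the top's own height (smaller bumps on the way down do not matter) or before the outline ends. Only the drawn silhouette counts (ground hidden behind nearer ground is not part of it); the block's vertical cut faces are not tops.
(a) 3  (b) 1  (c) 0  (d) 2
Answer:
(c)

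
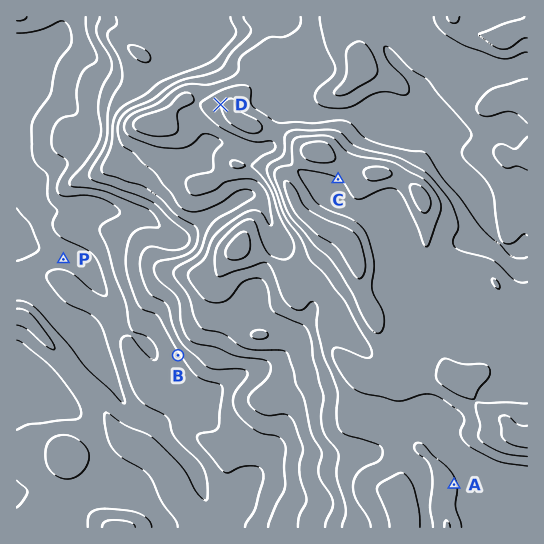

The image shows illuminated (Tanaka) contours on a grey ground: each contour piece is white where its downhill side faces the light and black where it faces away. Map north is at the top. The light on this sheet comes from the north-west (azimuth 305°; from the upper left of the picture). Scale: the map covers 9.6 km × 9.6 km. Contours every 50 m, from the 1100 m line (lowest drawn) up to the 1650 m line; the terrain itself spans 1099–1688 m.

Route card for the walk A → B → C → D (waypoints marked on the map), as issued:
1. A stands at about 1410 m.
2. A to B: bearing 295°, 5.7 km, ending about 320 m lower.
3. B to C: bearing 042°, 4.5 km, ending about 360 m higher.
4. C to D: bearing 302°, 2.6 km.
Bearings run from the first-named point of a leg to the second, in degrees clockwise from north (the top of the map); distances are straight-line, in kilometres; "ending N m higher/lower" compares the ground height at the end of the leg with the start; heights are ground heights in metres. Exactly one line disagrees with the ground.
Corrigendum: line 1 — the height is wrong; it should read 1560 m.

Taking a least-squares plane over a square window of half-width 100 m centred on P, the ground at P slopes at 5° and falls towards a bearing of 0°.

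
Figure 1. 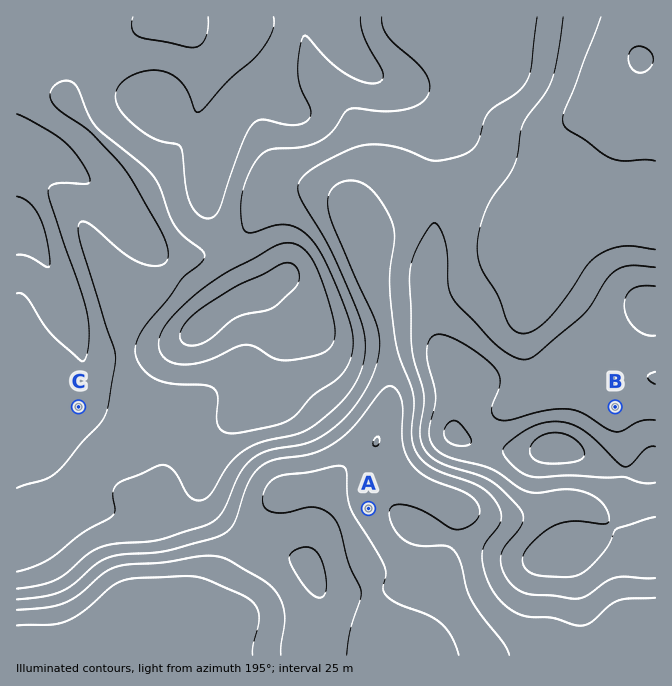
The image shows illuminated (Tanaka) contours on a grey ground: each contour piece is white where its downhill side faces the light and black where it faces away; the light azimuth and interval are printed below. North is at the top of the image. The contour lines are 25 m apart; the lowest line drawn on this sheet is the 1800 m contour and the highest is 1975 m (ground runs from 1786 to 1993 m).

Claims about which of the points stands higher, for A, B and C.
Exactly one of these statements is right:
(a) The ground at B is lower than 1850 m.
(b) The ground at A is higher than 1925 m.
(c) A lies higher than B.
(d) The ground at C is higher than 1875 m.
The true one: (d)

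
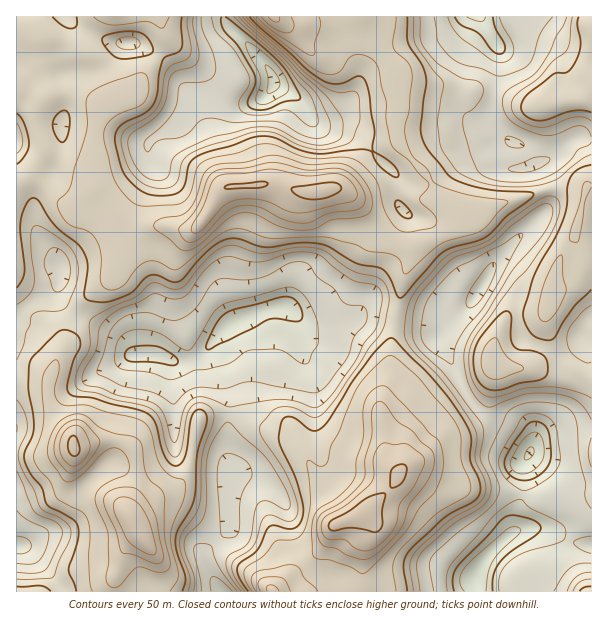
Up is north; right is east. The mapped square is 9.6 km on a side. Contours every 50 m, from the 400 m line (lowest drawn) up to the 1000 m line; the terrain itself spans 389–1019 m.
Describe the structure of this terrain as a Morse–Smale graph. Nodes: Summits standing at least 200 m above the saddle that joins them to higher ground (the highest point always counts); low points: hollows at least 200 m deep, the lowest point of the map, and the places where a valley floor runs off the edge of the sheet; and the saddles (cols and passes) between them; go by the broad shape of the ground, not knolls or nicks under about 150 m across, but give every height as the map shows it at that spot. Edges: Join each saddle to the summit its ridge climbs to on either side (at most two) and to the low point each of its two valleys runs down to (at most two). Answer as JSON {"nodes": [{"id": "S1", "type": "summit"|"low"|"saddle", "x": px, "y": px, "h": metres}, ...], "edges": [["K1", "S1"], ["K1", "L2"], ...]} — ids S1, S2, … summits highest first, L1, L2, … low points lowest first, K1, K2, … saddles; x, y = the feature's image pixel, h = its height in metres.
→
{"nodes": [
{"id": "S1", "type": "summit", "x": 363, "y": 513, "h": 1019},
{"id": "S2", "type": "summit", "x": 321, "y": 191, "h": 1014},
{"id": "S3", "type": "summit", "x": 74, "y": 447, "h": 1009},
{"id": "S4", "type": "summit", "x": 590, "y": 591, "h": 774},
{"id": "L1", "type": "low", "x": 273, "y": 83, "h": 389},
{"id": "L2", "type": "low", "x": 530, "y": 453, "h": 395},
{"id": "L3", "type": "low", "x": 477, "y": 17, "h": 433},
{"id": "L4", "type": "low", "x": 236, "y": 321, "h": 467},
{"id": "K1", "type": "saddle", "x": 443, "y": 233, "h": 810},
{"id": "K2", "type": "saddle", "x": 413, "y": 159, "h": 801},
{"id": "K3", "type": "saddle", "x": 45, "y": 186, "h": 784},
{"id": "K4", "type": "saddle", "x": 395, "y": 324, "h": 730},
{"id": "K5", "type": "saddle", "x": 548, "y": 189, "h": 725},
{"id": "K6", "type": "saddle", "x": 74, "y": 314, "h": 714},
{"id": "K7", "type": "saddle", "x": 230, "y": 414, "h": 655},
{"id": "K8", "type": "saddle", "x": 570, "y": 540, "h": 551}],
"edges": [["K1", "S2"], ["K1", "L1"], ["K1", "L2"], ["K2", "S2"], ["K2", "L1"], ["K2", "L3"], ["K3", "S2"], ["K3", "L1"], ["K3", "L4"], ["K4", "S1"], ["K4", "S2"], ["K4", "L2"], ["K4", "L4"], ["K5", "S1"], ["K5", "S2"], ["K5", "L2"], ["K5", "L3"], ["K6", "S2"], ["K6", "S3"], ["K6", "L4"], ["K7", "S1"], ["K7", "S3"], ["K7", "L4"], ["K8", "S1"], ["K8", "S4"], ["K8", "L2"]]}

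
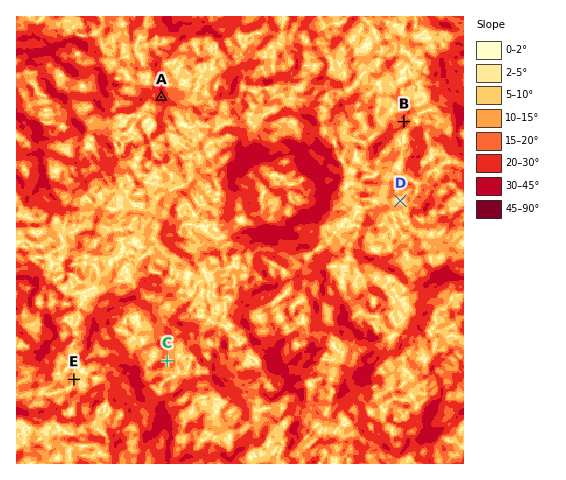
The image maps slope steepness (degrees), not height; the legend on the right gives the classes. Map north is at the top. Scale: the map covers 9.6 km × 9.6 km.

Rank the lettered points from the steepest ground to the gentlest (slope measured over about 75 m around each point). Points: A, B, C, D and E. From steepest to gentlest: A B C E D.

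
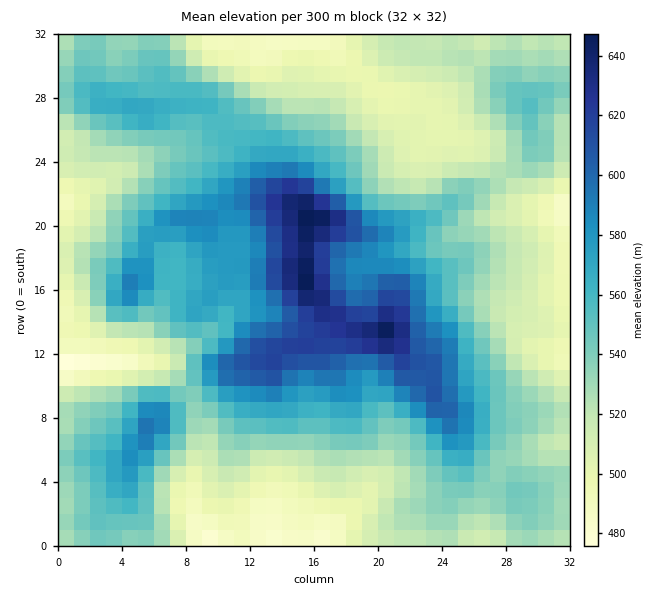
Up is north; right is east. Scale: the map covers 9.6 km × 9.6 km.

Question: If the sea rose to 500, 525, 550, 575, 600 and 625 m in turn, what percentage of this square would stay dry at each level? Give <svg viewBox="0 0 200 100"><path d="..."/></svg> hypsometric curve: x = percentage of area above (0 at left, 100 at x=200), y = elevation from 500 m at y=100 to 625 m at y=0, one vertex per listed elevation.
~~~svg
<svg viewBox="0 0 200 100"><path d="M179 100l-48-20-54-20-35-20-23-20-13-20"/></svg>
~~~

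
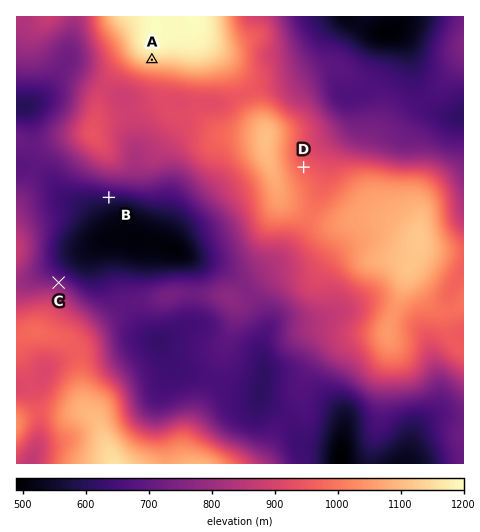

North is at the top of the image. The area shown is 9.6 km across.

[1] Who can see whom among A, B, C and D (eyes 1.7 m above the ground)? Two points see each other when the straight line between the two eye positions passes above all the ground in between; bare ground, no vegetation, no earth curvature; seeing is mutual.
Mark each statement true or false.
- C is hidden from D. true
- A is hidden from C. false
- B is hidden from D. true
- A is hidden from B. true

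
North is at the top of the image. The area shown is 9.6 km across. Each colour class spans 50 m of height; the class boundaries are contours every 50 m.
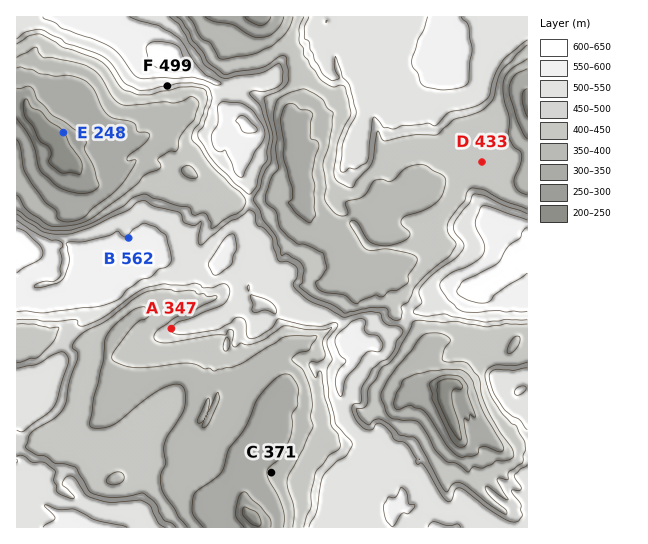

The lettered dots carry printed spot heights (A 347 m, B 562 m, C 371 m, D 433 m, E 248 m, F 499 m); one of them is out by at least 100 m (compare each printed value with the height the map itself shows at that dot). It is A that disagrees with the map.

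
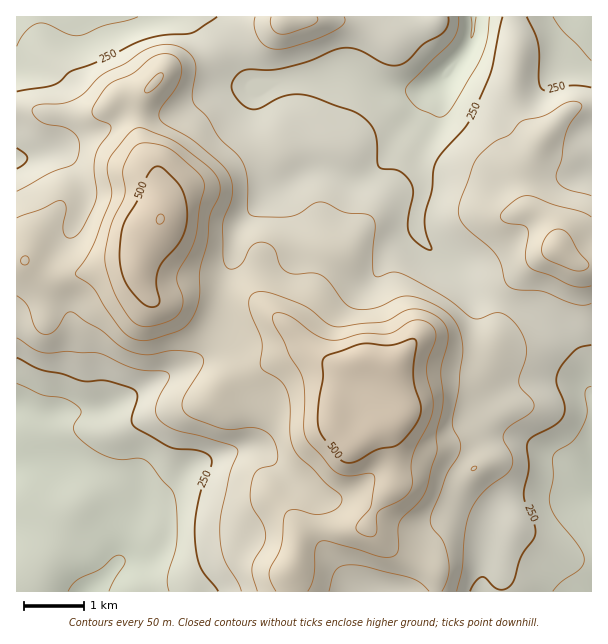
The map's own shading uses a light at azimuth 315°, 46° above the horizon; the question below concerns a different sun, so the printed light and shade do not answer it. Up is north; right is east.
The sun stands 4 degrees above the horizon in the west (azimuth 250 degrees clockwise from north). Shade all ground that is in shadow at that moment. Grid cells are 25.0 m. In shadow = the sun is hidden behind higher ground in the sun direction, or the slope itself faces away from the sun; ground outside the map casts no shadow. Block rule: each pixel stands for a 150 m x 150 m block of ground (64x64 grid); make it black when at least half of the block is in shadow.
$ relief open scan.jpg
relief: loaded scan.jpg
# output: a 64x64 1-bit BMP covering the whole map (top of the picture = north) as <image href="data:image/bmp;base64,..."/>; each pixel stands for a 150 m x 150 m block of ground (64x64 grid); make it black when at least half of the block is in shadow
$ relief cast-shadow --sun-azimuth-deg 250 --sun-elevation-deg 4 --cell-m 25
<image width="64" height="64" href="data:image/bmp;base64,Qk0+AgAAAAAAAD4AAAAoAAAAQAAAAEAAAAABAAEAAAAAAAACAAATCwAAEwsAAAIAAAAAAAAA////AAAAAAAGAAAA+AHgAAAAAAD8AfgAAAAAAPwB/gAAAAAA+AH/gAAAAADwOf/AAAAAAOB9/+4AAAAAAP/+fgAAAAAA//7/AAAAAAB//P8AAAAAAB/8/wAAAAAAH///AAAAAAAf//8AAAAAAB/j/wAAAAAAH/v/AAAAAAAf//8AAAAAAB///wAAAAAAH///AAAAAAAf//8AAAAAAB///wAAAAAAD///AAAAAAAP//8AAAAAAA///wAAAAAAH///AAAAAAAf//8AAAAAAB///wAAAAAAH///AAAAAAAf//8AAAAAcc///wAAAAD75///AAAQAf/H//8AADwD/4///wAAfgf/j///AAD/D//P//wAAf+P////+AAB/88////AAAP/8Af/4AAAAf/4A/+AADAAf/wD/gADOAB//AP4AAccAH/+AfgADwgAf/8B+AAHAAB//4D4AAcAAH//wPgADwAAf//gMAA/AAB///gAAH8AAD///gAAPwAAP///AAADAAB///+AAAAAAP///+AAAAAB////8AAcAAP////4AB8AA/////4ADwAD/////wAHAAH/////AAAAAf////8AwQAA/////wDjAAD////fAPMAAH/AAA8A+QAAf8AADwD+AAD/4AAHwP8AAP/gAAHg/wAA/8AAAeD/AAADAAAB8P8AAAAAOAHw/w=="/>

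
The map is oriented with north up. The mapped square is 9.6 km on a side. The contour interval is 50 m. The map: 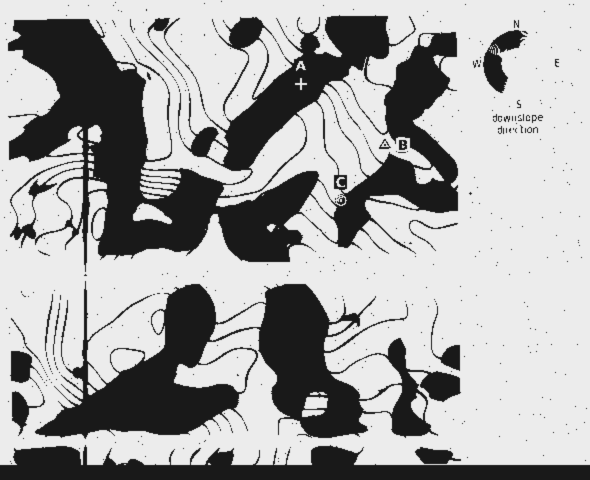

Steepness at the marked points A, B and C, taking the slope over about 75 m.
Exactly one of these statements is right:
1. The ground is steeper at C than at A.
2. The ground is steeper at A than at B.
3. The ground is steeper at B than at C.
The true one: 2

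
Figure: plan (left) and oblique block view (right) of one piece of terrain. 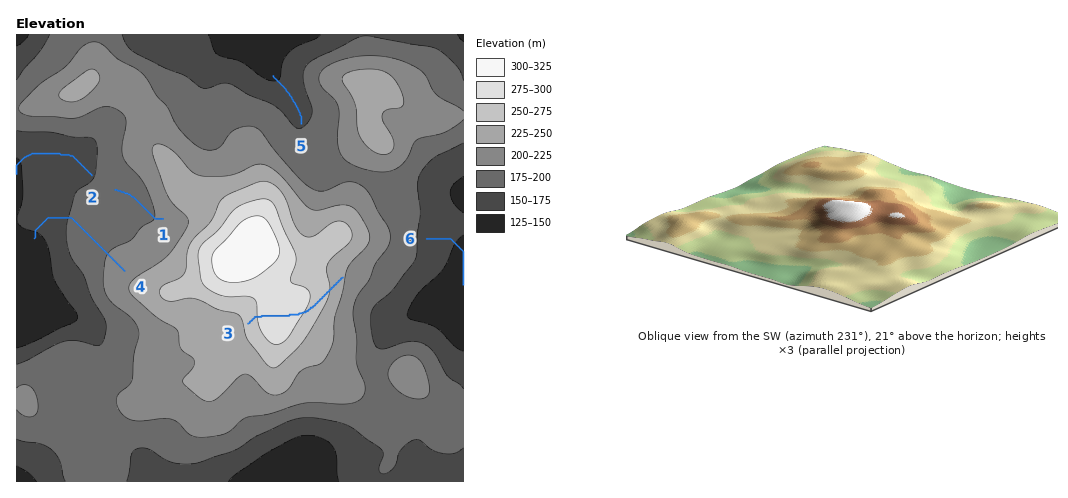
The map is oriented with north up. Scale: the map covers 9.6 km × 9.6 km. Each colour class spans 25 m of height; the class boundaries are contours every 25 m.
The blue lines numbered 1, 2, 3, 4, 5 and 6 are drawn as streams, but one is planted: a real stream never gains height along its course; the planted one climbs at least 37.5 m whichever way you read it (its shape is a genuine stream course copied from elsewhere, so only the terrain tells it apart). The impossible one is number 3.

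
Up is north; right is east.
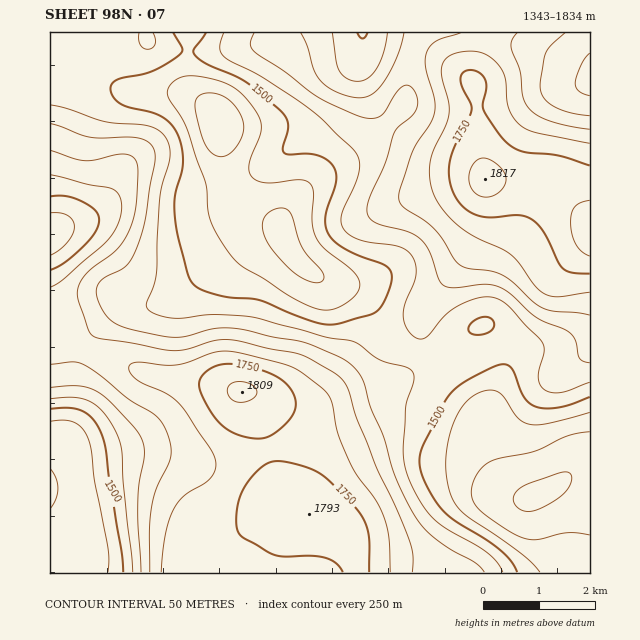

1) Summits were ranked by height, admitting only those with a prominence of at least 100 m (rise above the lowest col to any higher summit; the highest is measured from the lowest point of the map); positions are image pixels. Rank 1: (242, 392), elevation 1809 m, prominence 154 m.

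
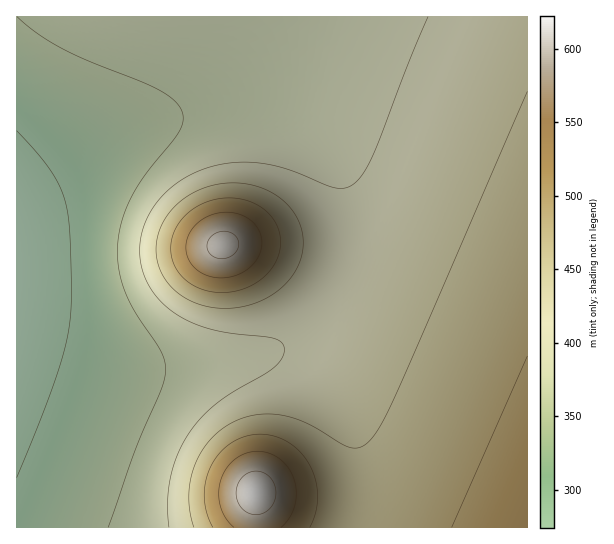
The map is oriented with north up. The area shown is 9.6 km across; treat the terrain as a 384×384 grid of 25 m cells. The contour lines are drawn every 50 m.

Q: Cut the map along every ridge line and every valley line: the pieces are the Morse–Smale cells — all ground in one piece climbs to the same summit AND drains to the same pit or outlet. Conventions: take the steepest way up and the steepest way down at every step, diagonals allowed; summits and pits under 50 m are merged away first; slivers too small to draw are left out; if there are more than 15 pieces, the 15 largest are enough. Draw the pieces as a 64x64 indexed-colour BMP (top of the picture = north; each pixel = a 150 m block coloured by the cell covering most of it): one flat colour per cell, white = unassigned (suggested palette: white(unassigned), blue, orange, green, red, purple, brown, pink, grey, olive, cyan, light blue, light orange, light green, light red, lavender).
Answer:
<image width="64" height="64" href="data:image/bmp;base64,Qk12CAAAAAAAAHYAAAAoAAAAQAAAAEAAAAABAAQAAAAAAAAIAAATCwAAEwsAABAAAAAAAAAA////ALR3HwAOf/8ALKAsACgn1gC9Z5QAS1aMAMJ34wB/f38AIr28AM++FwDox64AeLv/AIrfmACWmP8A1bDFADMzMzMzMzMzMzMzMzMzMzMzMzMzMzERERERERERERERMzMzMzMzMzMzMzMzMzMzMzMzMzMzMREREREREREREREzMzMzMzMzMzMzMzMzMzMzMzMzMzMxERERERERERERETMzMzMzMzMzMzMzMzMzMzMzMzMzMzERERERERERERERMzMzMzMzMzMzMzMzMzMzMzMzMzMzMREREREREREREREzMzMzMzMzMzMzMzMzMzMzMzMzMzMxERERERERERERETMzMzMzMzMzMzMzMzMzMzMzMzMzMzERERERERERERERMzMzMzMzMzMzMzMzMzMzMzMzMzMzMREREREREREREREzMzMzMzMzMzMzMzMzMzMzMzMzMzMxERERERERERERETMzMzMzMzMzMzMzMzMzMzMzMzMzMzERERERERERERERMzMzMzMzMzMzMzMzMzMzMzMzMzMzMREREREREREREREzMzMzMzMzMzMzMzMzMzMzMzMzMzMRERERERERERERETMzMzMzMzMzMzMzMzMzMzMzMzMzMxERERERERERERERMzMzMzMzMzMzMzMzMzMzMzMzMzMzEREREREREREREREzMzMzMzMzMzMzMzMzMzMzMzMzMzERERERERERERERETMzMzMzMzMzMzMzMzMzMzMzMzMzMRERERERERERERERMzMzMzMzMzMzMzMzMzMzMzMzMzMREREREREREREREREzMzMzMzMzMzMzMzMzMzMzMzMzMRERERERERERERERETMzMzMzMzMzMzMzMzMzMzMzMzMRERERERERERERERERMzMzMzMzMzMzMzMzMzMzMzMzMREREREREREREREREREzMzMzMzMiIiIiIiIzMzMzMzMRERERERERERERERERETMzMzMiIiIiIiIiIiIiIzMzMRERERERERERERERERERMzMiIiIiIiIiIiIiIiIiIiEREREREREREREREREREREiIiIiIiIiIiIiIiIiIiIiIhERERERERERERERERERESIiIiIiIiIiIiIiIiIiIiIiIhERERERERERERERERERIiIiIiIiIiIiIiIiIiIiIiIiIREREREREREREREREREiIiIiIiIiIiIiIiIiIiIiIiIiERERERERERERERERESIiIiIiIiIiIiIiIiIiIiIiIiIhERERERERERERERERIiIiIiIiIiIiIiIiIiIiIiIiIiEREREREREREREREREiIiIiIiIiIiIiIiIiIiIiIiIiIhERERERERERERERESIiIiIiIiIiIiIiIiIiIiIiIiIiIRERERERERERERERIiIiIiIiIiIiIiIiIiIiIiIiIiIhEREREREREREREREiIiIiIiIiIiIiIiIiIiIiIiIiIiERERERERERERERESIiIiIiIiIiIiIiIiIiIiIiIiIiIhERERERERERERERIiIiIiIiIiIiIiIiIiIiIiIiIiIiEREREREREREREREiIiIiIiIiIiIiIiIiIiIiIiIiIiIRERERERERERERESIiIiIiIiIiIiIiIiIiIiIiIiIiIhERERERERERERERIiIiIiIiIiIiIiIiIiIiIiIiIiIiEREREREREREREREiIiIiIiIiIiIiIiIiIiIiIiIiIiIRERERERERERERESIiIiIiIiIiIiIiIiIiIiIiIiIiIhERERERERERERERIiIiIiIiIiIiIiIiIiIiIiIiIiIiERERERERERERERFCIiIiIiIiIiIiIiIiIiIiIiIiIiIREREREREREREREURCIiIiIiIiIiIiIiIiIiIiIiIiIRERERERERERERERREQiIiIiIiIiIiIiIiIiIiIiIiIhERERERERERERERFEREQiIiIiIiIiIiIiIiIiIiIiIiEREREREREREREREUREREQiIiIiIiIiIiIiIiIiIiIiERERERERERERERERREREREIiIiIiIiIiIiIiIiIiIiERERERERERERERERFEREREREIiIiIiIiIiIiIiIiIiIREREREREREREREREUREREREREIiIiIiIiIiIiIiIiIRERERERERERERERERREREREREREIiIiIiIiIiIiIiIRERERERERERERERERFEREREREREREIiIiIiIiIiIiIREREREREREREREREREUREREREREREREIiIiIiIiIiERERERERERERERERERERRERERERERERERBEiIiIiIhERERERERERERERERERERFERERERERERERERBEREREREREREREREREREREREREREUREREREREREREREQRERERERERERERERERERERERERERREREREREREREREREERERERERERERERERERERERERERFEREREREREREREREQREREREREREREREREREREREREREUREREREREREREREREERERERERERERERERERERERERERRERERERERERERERERBERERERERERERERERERERERERFEREREREREREREREREEREREREREREREREREREREREREUREREREREREREREREQRERERERERERERERERERERERERREREREREREREREREREERERERERERERERERERERERERFEREREREREREREREREQREREREREREREREREREREREREURERERERERERERERERBERERERERERERERERERERERER"/>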